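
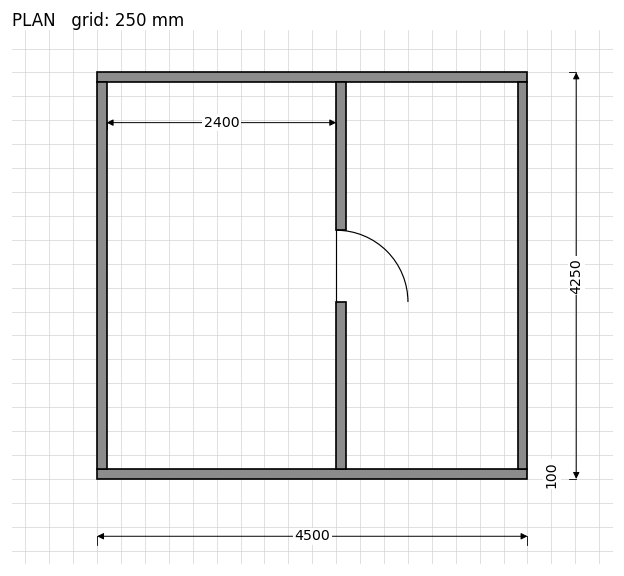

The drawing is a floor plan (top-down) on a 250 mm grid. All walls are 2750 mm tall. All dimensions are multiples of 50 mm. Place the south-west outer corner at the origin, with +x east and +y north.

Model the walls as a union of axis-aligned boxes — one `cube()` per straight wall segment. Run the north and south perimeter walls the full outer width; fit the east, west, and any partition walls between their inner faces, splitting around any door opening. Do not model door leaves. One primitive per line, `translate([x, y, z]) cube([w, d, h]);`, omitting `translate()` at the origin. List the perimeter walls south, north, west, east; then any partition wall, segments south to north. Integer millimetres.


cube([4500, 100, 2750]);
translate([0, 4150, 0]) cube([4500, 100, 2750]);
translate([0, 100, 0]) cube([100, 4050, 2750]);
translate([4400, 100, 0]) cube([100, 4050, 2750]);
translate([2500, 100, 0]) cube([100, 1750, 2750]);
translate([2500, 2600, 0]) cube([100, 1550, 2750]);


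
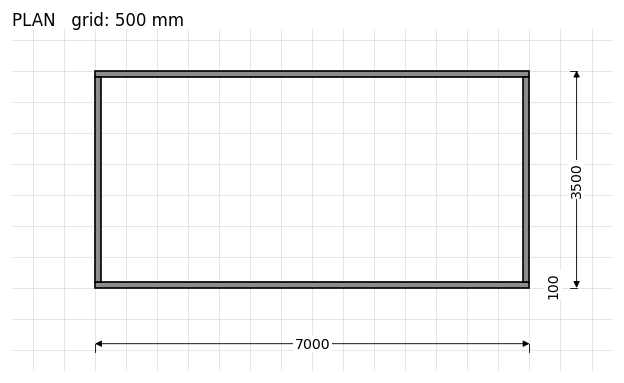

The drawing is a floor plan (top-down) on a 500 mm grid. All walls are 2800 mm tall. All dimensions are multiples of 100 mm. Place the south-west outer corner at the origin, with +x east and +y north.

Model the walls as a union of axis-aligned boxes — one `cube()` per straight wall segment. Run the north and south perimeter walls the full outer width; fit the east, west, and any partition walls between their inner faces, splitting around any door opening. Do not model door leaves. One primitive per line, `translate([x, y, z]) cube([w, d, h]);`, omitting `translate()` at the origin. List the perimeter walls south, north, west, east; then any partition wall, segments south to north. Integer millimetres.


cube([7000, 100, 2800]);
translate([0, 3400, 0]) cube([7000, 100, 2800]);
translate([0, 100, 0]) cube([100, 3300, 2800]);
translate([6900, 100, 0]) cube([100, 3300, 2800]);


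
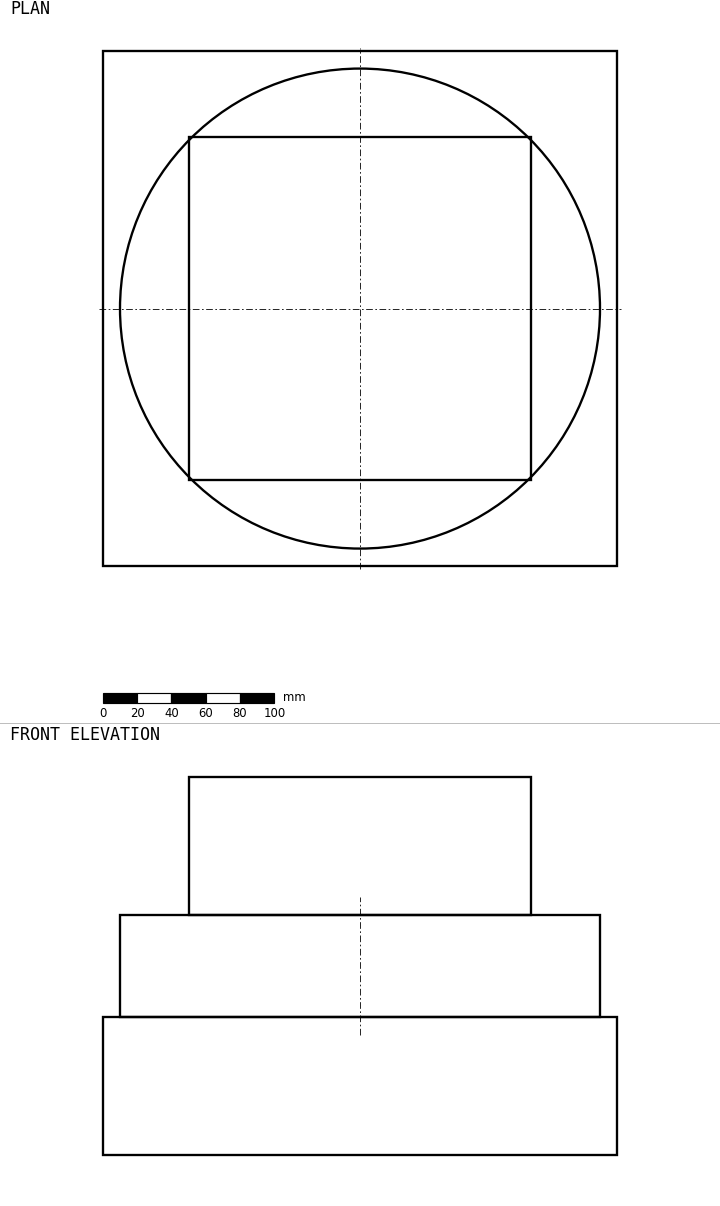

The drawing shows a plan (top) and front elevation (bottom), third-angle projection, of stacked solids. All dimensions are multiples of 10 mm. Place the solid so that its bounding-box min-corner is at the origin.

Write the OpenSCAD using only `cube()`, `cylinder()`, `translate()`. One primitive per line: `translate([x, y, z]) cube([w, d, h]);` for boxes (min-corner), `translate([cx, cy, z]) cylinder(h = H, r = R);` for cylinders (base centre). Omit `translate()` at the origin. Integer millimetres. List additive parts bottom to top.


cube([300, 300, 80]);
translate([150, 150, 80]) cylinder(h = 60, r = 140);
translate([50, 50, 140]) cube([200, 200, 80]);


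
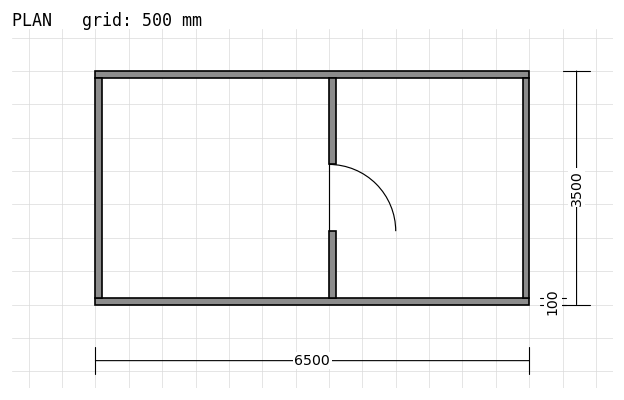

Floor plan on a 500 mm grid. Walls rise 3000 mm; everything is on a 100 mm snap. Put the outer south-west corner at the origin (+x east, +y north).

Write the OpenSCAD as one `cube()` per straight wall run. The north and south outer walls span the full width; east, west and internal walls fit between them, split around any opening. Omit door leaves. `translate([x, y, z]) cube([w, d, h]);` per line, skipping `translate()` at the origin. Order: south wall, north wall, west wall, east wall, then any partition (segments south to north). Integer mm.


cube([6500, 100, 3000]);
translate([0, 3400, 0]) cube([6500, 100, 3000]);
translate([0, 100, 0]) cube([100, 3300, 3000]);
translate([6400, 100, 0]) cube([100, 3300, 3000]);
translate([3500, 100, 0]) cube([100, 1000, 3000]);
translate([3500, 2100, 0]) cube([100, 1300, 3000]);


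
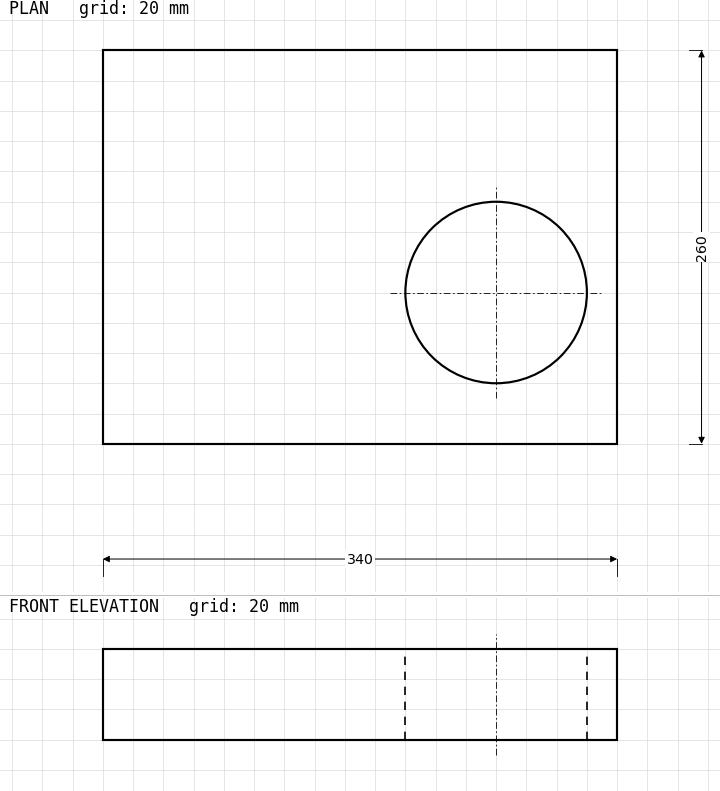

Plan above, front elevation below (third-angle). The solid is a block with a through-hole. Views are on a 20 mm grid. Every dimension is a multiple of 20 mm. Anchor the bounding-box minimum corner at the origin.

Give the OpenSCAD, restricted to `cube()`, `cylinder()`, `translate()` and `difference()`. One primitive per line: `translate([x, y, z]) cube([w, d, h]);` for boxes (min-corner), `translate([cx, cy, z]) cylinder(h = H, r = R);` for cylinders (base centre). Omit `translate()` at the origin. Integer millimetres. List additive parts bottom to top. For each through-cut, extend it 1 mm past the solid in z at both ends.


difference() {
  cube([340, 260, 60]);
  translate([260, 100, -1]) cylinder(h = 62, r = 60);
}


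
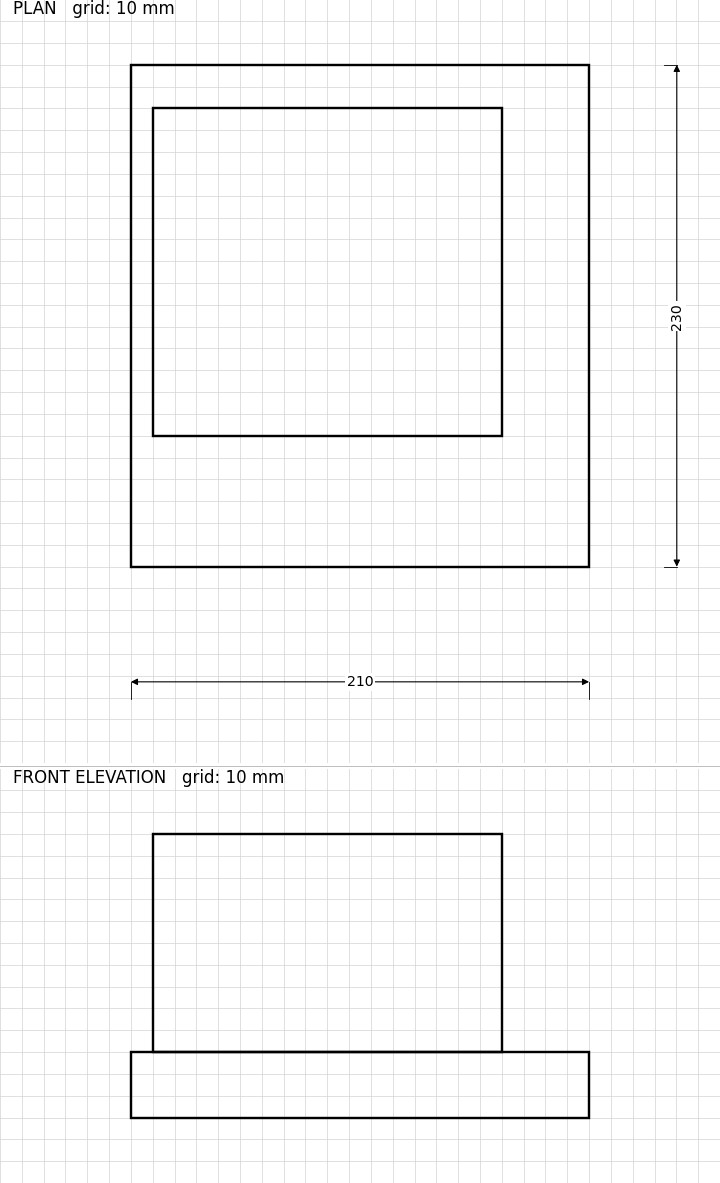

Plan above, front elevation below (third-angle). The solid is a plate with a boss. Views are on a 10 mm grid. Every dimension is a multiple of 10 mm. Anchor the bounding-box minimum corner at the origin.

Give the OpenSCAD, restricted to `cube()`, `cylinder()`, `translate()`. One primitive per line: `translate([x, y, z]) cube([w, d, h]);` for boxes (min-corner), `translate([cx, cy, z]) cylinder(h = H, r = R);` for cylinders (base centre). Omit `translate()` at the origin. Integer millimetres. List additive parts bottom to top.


cube([210, 230, 30]);
translate([10, 60, 30]) cube([160, 150, 100]);


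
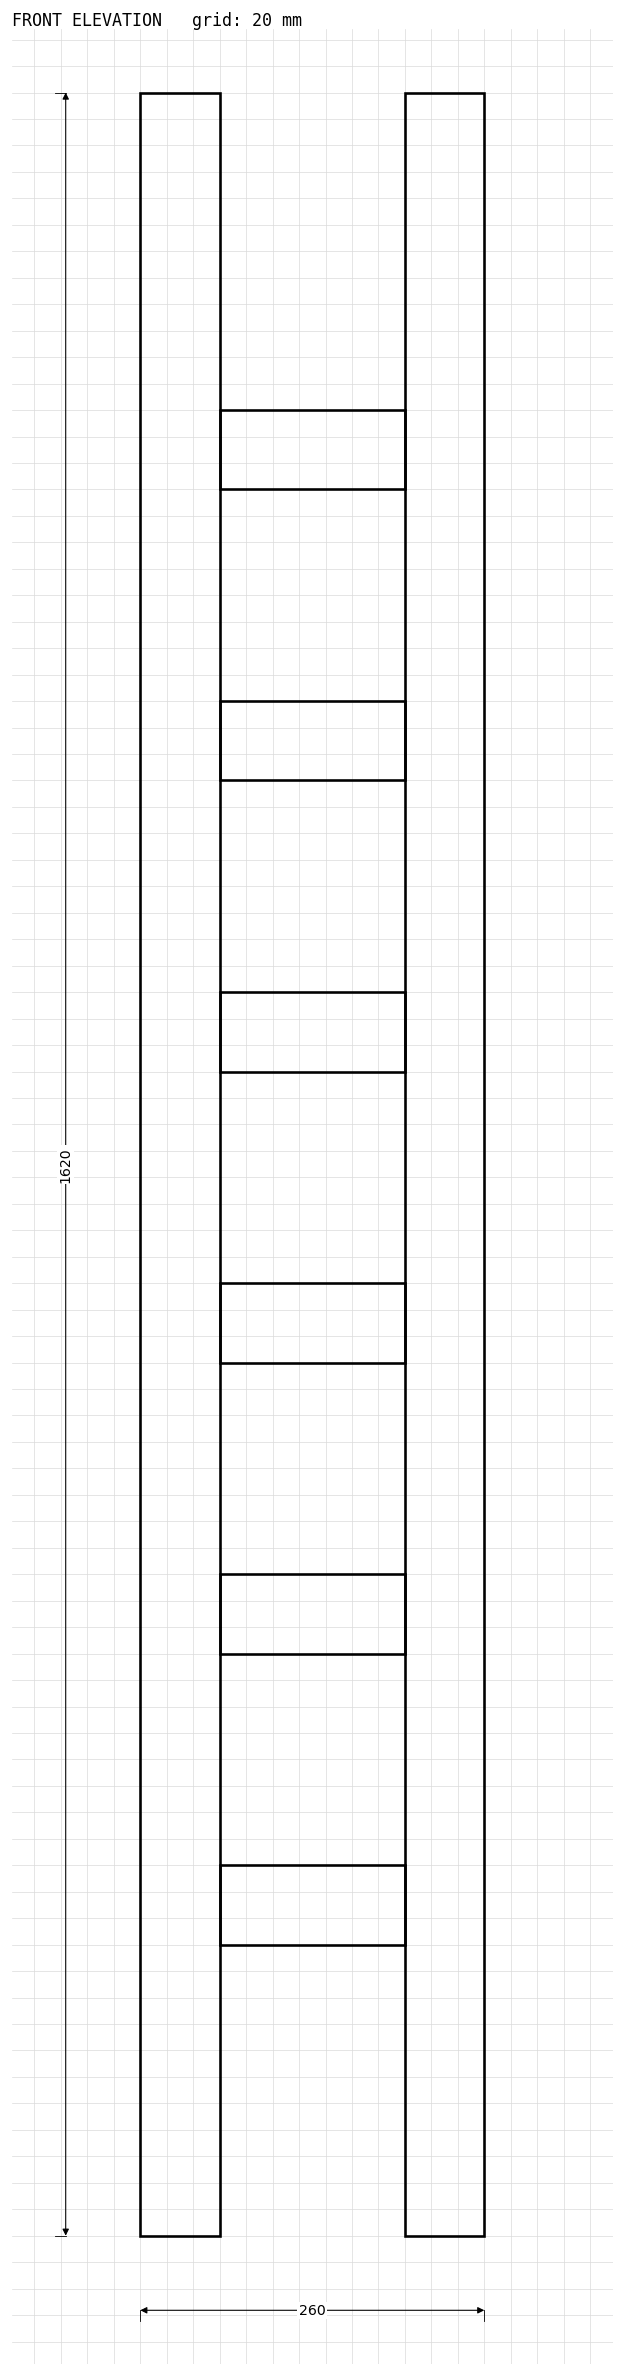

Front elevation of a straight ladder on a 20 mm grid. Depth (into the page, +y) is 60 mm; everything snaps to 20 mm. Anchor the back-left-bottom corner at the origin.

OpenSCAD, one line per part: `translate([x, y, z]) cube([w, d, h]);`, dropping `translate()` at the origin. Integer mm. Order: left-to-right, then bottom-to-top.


cube([60, 60, 1620]);
translate([60, 0, 220]) cube([140, 60, 60]);
translate([60, 0, 440]) cube([140, 60, 60]);
translate([60, 0, 660]) cube([140, 60, 60]);
translate([60, 0, 880]) cube([140, 60, 60]);
translate([60, 0, 1100]) cube([140, 60, 60]);
translate([60, 0, 1320]) cube([140, 60, 60]);
translate([200, 0, 0]) cube([60, 60, 1620]);


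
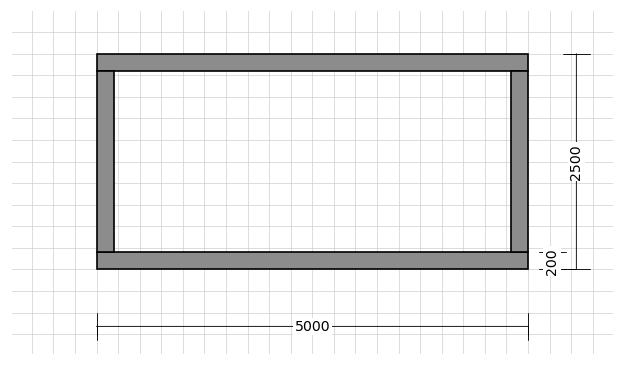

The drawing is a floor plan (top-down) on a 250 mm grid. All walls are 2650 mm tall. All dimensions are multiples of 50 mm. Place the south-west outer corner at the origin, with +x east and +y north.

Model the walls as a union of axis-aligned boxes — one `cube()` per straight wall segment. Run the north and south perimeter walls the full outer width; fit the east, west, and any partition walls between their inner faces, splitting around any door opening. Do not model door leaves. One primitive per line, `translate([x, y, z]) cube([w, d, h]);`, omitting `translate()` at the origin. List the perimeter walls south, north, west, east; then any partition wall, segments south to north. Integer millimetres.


cube([5000, 200, 2650]);
translate([0, 2300, 0]) cube([5000, 200, 2650]);
translate([0, 200, 0]) cube([200, 2100, 2650]);
translate([4800, 200, 0]) cube([200, 2100, 2650]);


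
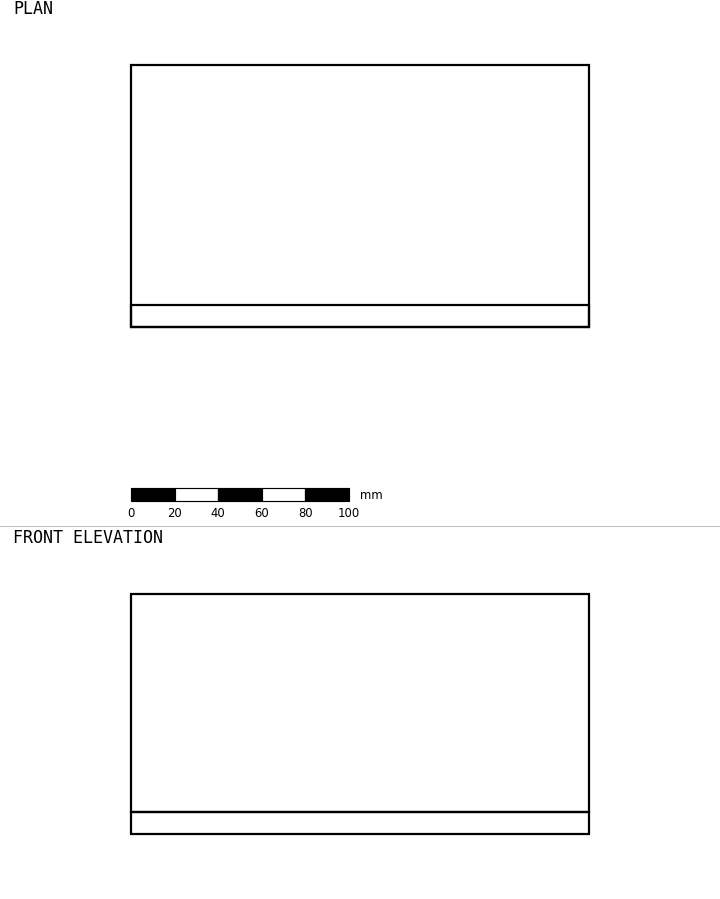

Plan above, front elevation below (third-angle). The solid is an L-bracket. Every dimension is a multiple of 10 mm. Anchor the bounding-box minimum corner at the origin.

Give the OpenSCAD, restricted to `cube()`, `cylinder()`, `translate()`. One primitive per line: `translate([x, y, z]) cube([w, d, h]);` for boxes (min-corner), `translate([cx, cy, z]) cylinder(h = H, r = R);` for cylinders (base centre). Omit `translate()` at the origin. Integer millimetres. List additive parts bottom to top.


cube([210, 120, 10]);
translate([0, 0, 10]) cube([210, 10, 100]);


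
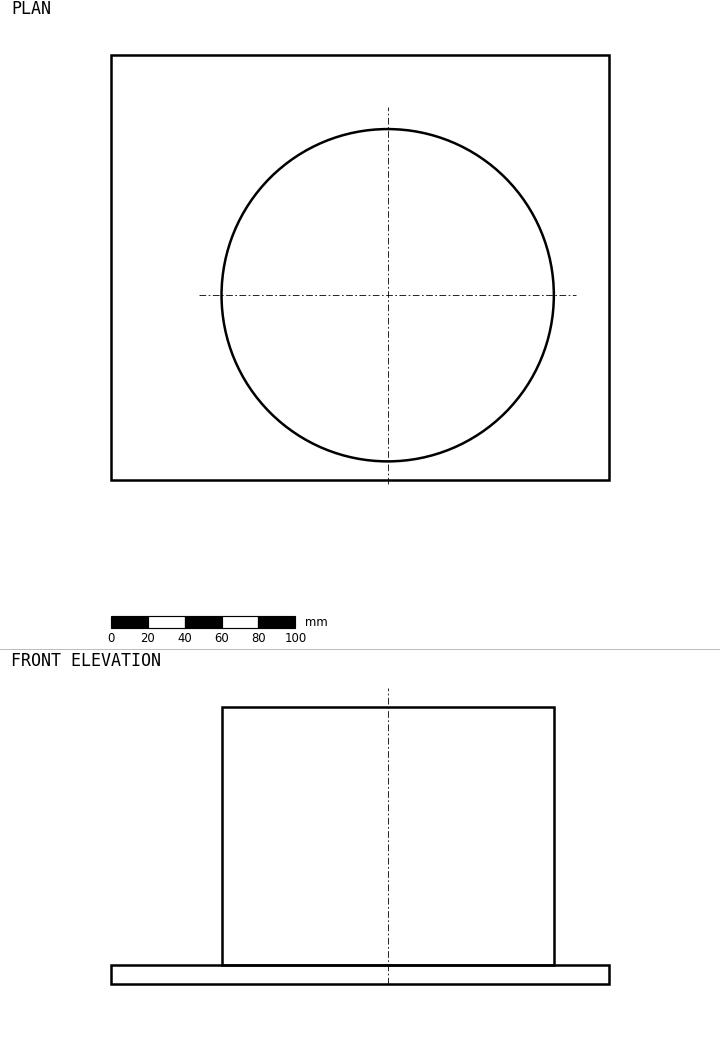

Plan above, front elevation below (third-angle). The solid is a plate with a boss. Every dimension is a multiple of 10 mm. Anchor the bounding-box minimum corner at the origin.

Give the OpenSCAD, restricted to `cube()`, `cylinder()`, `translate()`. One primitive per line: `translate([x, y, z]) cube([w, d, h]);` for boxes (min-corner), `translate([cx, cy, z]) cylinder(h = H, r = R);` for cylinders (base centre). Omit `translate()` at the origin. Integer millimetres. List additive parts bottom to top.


cube([270, 230, 10]);
translate([150, 100, 10]) cylinder(h = 140, r = 90);


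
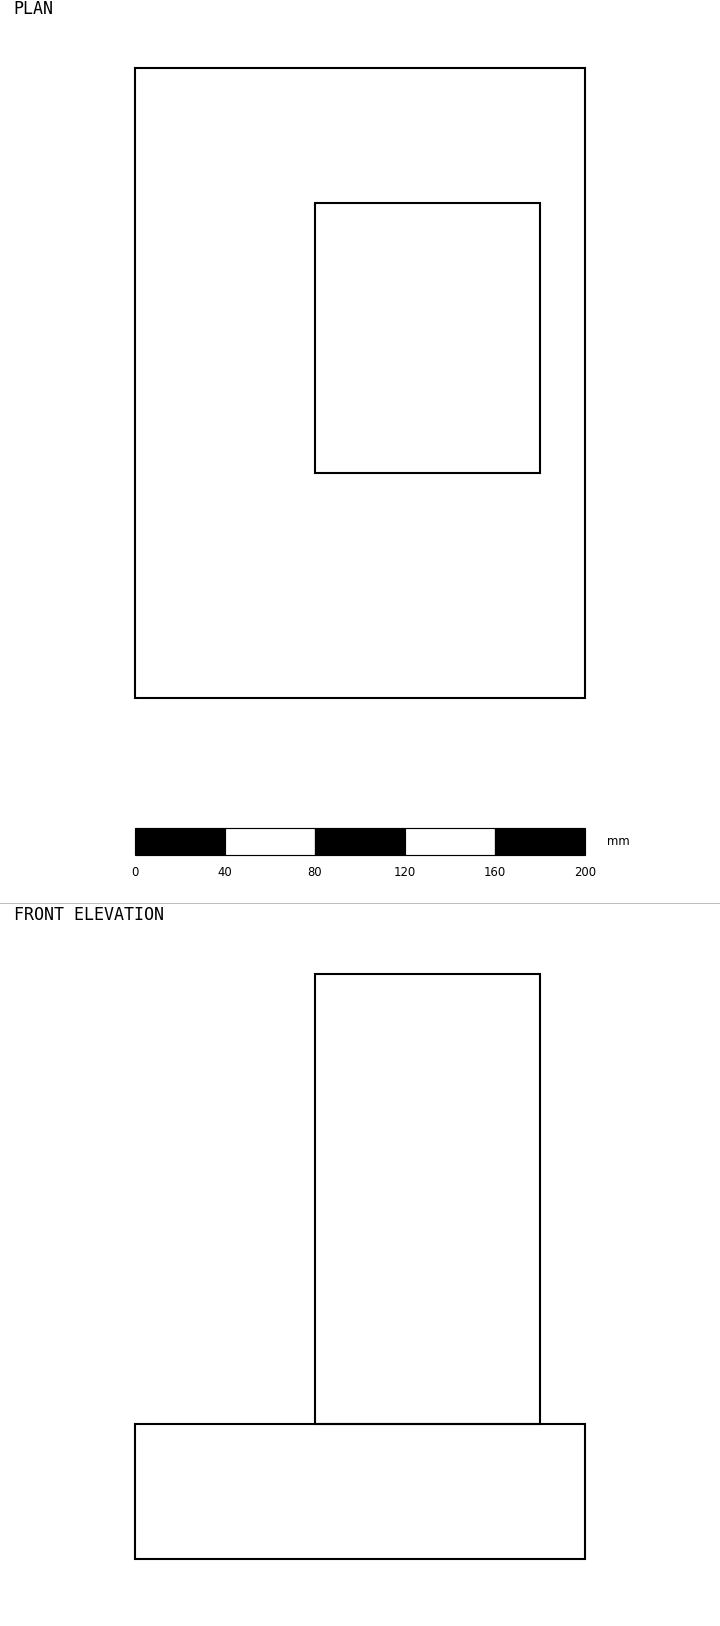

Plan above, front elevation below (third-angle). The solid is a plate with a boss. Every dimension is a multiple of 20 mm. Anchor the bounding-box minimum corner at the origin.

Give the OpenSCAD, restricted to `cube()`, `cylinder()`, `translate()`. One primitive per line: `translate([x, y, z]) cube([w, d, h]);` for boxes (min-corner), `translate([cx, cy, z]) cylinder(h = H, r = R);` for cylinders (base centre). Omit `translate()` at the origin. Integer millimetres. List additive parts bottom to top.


cube([200, 280, 60]);
translate([80, 100, 60]) cube([100, 120, 200]);


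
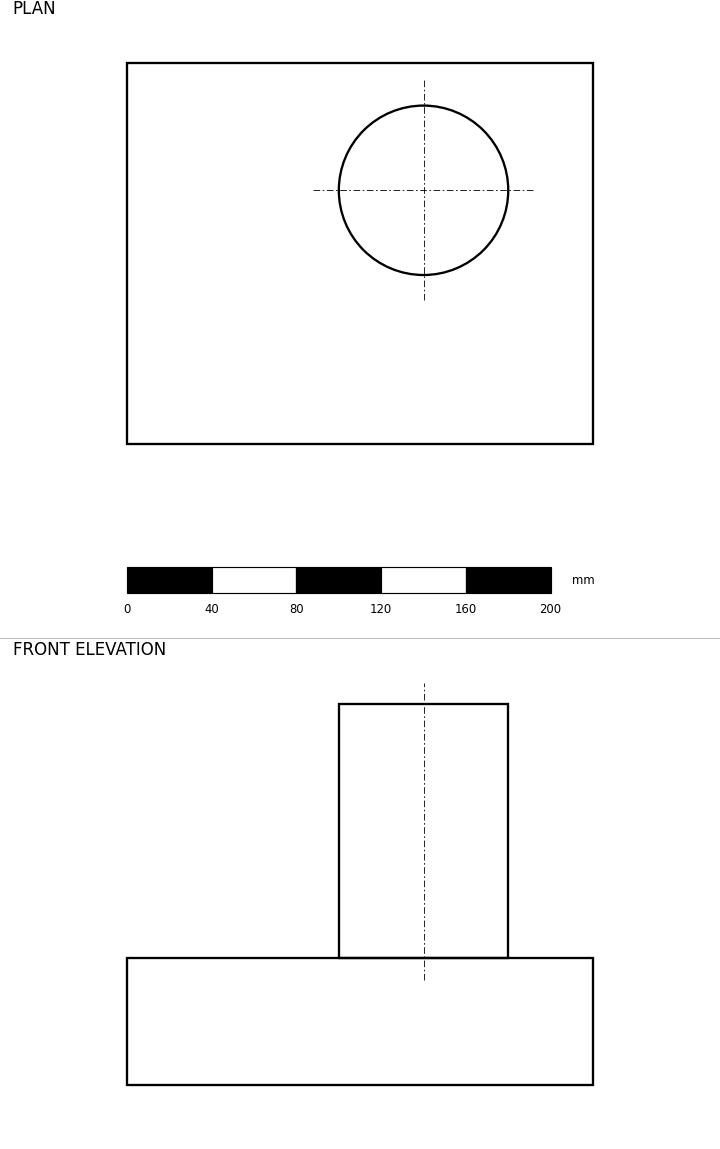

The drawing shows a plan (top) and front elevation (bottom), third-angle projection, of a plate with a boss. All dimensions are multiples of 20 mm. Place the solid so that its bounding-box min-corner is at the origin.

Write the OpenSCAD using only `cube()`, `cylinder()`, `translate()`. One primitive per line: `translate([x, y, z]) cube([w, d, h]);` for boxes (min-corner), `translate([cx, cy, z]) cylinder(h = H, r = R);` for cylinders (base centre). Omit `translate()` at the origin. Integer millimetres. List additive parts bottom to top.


cube([220, 180, 60]);
translate([140, 120, 60]) cylinder(h = 120, r = 40);


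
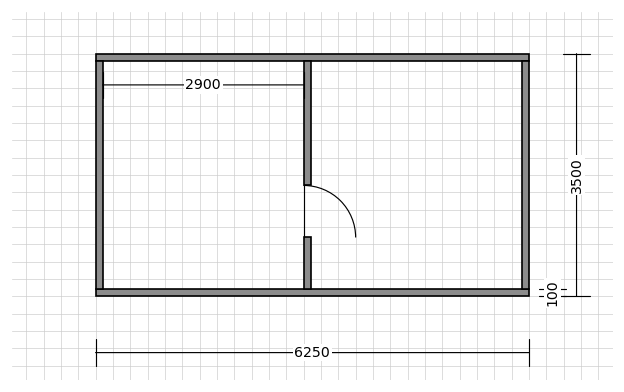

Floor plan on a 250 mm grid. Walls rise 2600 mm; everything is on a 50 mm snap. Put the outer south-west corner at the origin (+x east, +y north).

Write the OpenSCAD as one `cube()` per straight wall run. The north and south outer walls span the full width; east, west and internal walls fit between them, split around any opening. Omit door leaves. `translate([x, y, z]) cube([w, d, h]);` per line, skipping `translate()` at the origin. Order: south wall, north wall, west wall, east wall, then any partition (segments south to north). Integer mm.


cube([6250, 100, 2600]);
translate([0, 3400, 0]) cube([6250, 100, 2600]);
translate([0, 100, 0]) cube([100, 3300, 2600]);
translate([6150, 100, 0]) cube([100, 3300, 2600]);
translate([3000, 100, 0]) cube([100, 750, 2600]);
translate([3000, 1600, 0]) cube([100, 1800, 2600]);


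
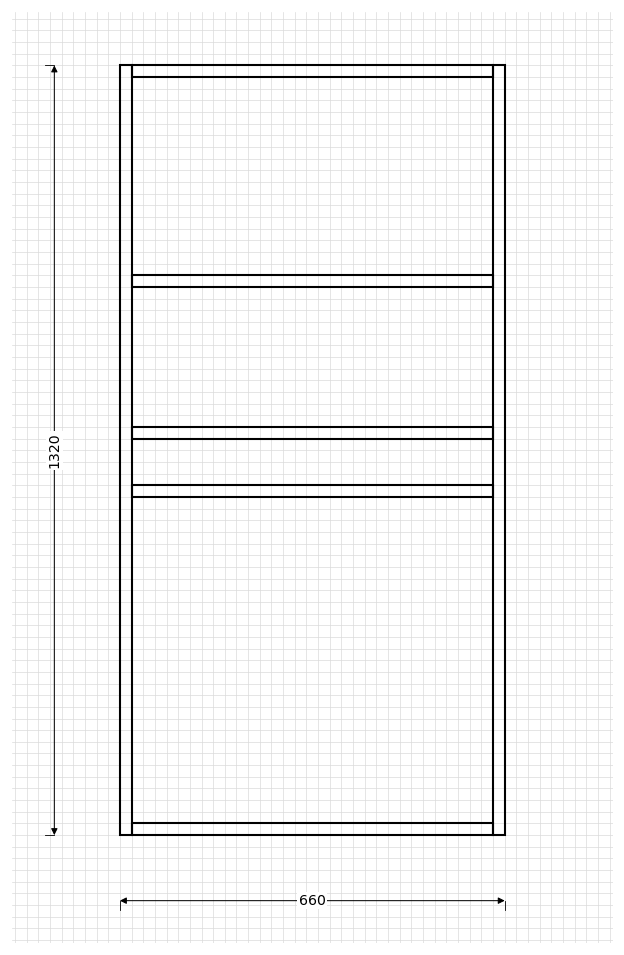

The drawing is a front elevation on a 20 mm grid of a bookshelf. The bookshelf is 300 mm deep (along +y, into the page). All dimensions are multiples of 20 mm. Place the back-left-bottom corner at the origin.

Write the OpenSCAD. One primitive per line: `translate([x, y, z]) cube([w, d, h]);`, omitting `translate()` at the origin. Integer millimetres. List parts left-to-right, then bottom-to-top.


cube([20, 300, 1320]);
translate([20, 0, 0]) cube([620, 300, 20]);
translate([20, 0, 580]) cube([620, 300, 20]);
translate([20, 0, 680]) cube([620, 300, 20]);
translate([20, 0, 940]) cube([620, 300, 20]);
translate([20, 0, 1300]) cube([620, 300, 20]);
translate([640, 0, 0]) cube([20, 300, 1320]);


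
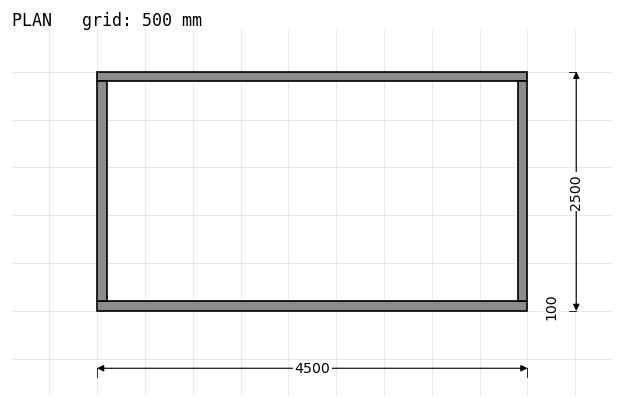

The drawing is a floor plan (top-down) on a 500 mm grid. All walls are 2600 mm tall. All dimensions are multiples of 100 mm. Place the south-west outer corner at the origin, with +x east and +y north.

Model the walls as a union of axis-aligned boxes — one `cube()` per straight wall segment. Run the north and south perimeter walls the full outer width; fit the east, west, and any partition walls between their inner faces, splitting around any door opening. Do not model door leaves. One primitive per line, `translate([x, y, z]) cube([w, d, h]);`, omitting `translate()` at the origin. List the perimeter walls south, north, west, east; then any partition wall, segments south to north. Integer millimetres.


cube([4500, 100, 2600]);
translate([0, 2400, 0]) cube([4500, 100, 2600]);
translate([0, 100, 0]) cube([100, 2300, 2600]);
translate([4400, 100, 0]) cube([100, 2300, 2600]);


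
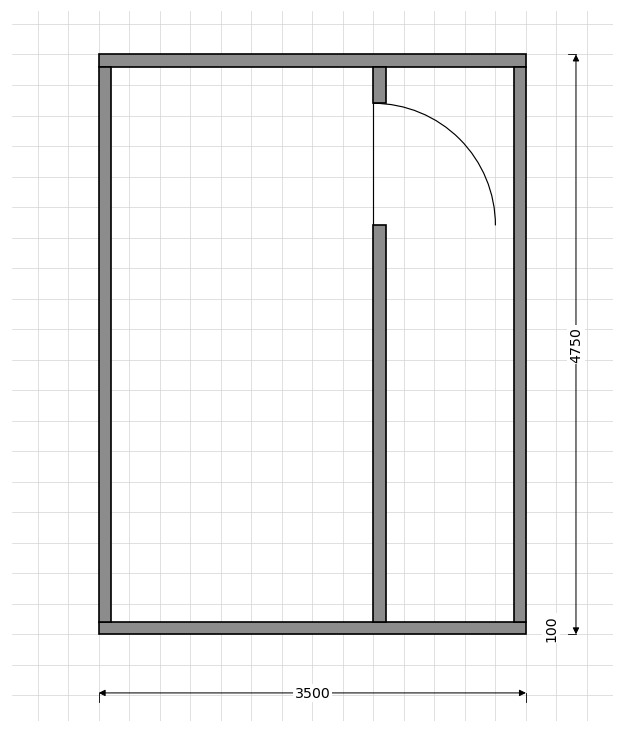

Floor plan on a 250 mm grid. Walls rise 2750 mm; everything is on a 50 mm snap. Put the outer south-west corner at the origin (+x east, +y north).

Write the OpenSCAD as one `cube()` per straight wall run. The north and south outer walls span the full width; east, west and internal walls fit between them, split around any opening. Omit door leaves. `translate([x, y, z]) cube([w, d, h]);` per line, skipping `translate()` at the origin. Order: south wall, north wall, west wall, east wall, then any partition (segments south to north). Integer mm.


cube([3500, 100, 2750]);
translate([0, 4650, 0]) cube([3500, 100, 2750]);
translate([0, 100, 0]) cube([100, 4550, 2750]);
translate([3400, 100, 0]) cube([100, 4550, 2750]);
translate([2250, 100, 0]) cube([100, 3250, 2750]);
translate([2250, 4350, 0]) cube([100, 300, 2750]);


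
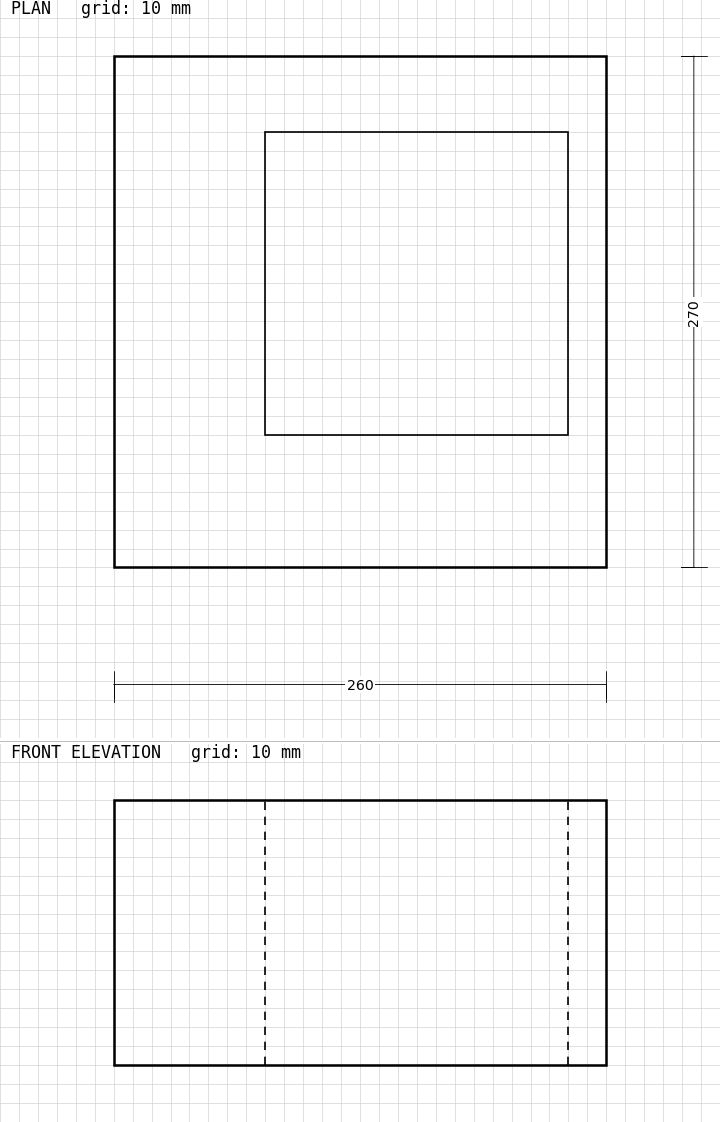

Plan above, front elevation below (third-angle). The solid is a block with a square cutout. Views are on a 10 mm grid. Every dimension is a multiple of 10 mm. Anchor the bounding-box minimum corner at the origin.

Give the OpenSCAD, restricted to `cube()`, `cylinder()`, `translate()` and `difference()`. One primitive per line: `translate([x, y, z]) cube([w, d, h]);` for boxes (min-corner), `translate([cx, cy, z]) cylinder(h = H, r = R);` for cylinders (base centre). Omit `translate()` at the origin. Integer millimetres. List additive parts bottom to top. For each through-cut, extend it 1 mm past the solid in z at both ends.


difference() {
  cube([260, 270, 140]);
  translate([80, 70, -1]) cube([160, 160, 142]);
}


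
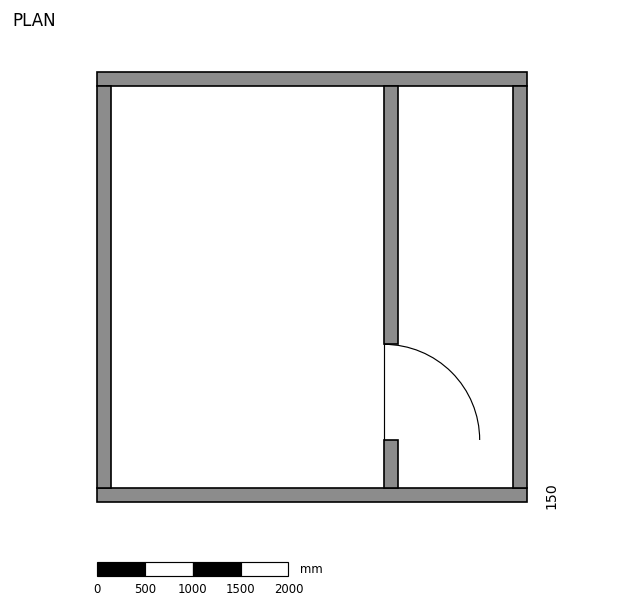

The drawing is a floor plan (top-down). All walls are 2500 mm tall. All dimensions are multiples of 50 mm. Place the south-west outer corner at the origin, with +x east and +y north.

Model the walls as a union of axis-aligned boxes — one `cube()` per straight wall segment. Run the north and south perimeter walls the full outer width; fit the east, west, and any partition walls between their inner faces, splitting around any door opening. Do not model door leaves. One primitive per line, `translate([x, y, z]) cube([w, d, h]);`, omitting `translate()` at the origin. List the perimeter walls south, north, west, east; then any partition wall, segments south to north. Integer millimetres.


cube([4500, 150, 2500]);
translate([0, 4350, 0]) cube([4500, 150, 2500]);
translate([0, 150, 0]) cube([150, 4200, 2500]);
translate([4350, 150, 0]) cube([150, 4200, 2500]);
translate([3000, 150, 0]) cube([150, 500, 2500]);
translate([3000, 1650, 0]) cube([150, 2700, 2500]);


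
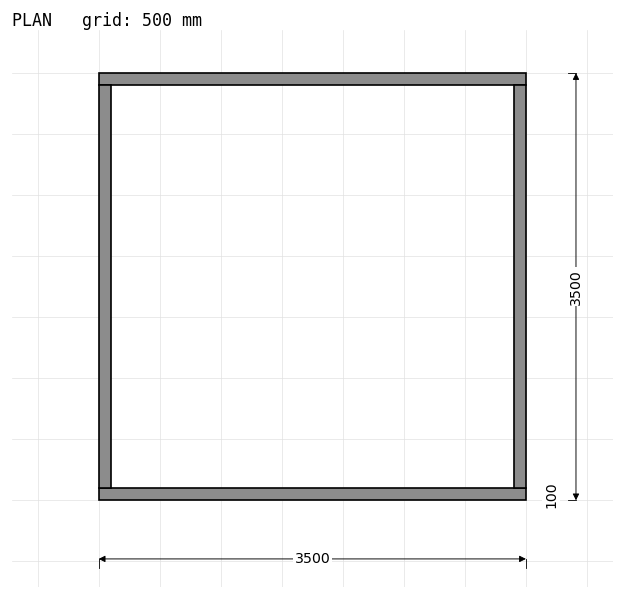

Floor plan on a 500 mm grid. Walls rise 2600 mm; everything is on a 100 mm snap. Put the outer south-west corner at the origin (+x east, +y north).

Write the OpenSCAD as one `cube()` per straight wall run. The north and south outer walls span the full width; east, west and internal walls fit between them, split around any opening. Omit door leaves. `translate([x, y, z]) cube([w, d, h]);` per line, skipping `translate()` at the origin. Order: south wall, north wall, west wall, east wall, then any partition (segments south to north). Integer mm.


cube([3500, 100, 2600]);
translate([0, 3400, 0]) cube([3500, 100, 2600]);
translate([0, 100, 0]) cube([100, 3300, 2600]);
translate([3400, 100, 0]) cube([100, 3300, 2600]);


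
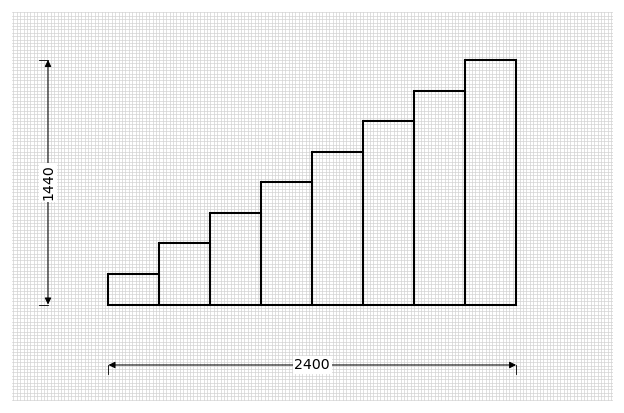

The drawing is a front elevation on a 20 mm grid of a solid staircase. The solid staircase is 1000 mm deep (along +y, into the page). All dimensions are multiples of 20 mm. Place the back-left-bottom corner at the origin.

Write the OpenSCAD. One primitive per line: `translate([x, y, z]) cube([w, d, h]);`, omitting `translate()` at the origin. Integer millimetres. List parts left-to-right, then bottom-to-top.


cube([300, 1000, 180]);
translate([300, 0, 0]) cube([300, 1000, 360]);
translate([600, 0, 0]) cube([300, 1000, 540]);
translate([900, 0, 0]) cube([300, 1000, 720]);
translate([1200, 0, 0]) cube([300, 1000, 900]);
translate([1500, 0, 0]) cube([300, 1000, 1080]);
translate([1800, 0, 0]) cube([300, 1000, 1260]);
translate([2100, 0, 0]) cube([300, 1000, 1440]);


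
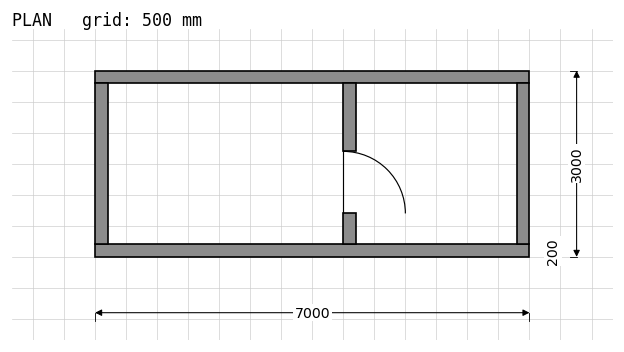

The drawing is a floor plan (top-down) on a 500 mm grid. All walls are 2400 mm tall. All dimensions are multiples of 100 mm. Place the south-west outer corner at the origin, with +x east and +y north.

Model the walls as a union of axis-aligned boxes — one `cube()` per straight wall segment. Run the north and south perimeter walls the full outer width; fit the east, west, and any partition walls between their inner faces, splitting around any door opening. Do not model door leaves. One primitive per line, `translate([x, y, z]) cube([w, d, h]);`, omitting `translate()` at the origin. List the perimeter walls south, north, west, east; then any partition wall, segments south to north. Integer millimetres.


cube([7000, 200, 2400]);
translate([0, 2800, 0]) cube([7000, 200, 2400]);
translate([0, 200, 0]) cube([200, 2600, 2400]);
translate([6800, 200, 0]) cube([200, 2600, 2400]);
translate([4000, 200, 0]) cube([200, 500, 2400]);
translate([4000, 1700, 0]) cube([200, 1100, 2400]);


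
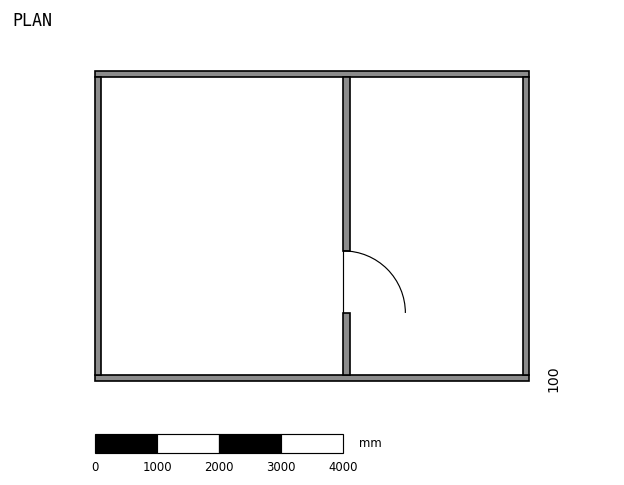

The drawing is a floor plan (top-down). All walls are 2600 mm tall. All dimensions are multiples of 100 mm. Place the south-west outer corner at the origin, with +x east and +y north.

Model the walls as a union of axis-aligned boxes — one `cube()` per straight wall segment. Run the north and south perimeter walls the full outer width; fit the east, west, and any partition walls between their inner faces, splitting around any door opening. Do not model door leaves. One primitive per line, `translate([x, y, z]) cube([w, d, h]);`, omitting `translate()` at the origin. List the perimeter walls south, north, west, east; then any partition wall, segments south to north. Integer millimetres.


cube([7000, 100, 2600]);
translate([0, 4900, 0]) cube([7000, 100, 2600]);
translate([0, 100, 0]) cube([100, 4800, 2600]);
translate([6900, 100, 0]) cube([100, 4800, 2600]);
translate([4000, 100, 0]) cube([100, 1000, 2600]);
translate([4000, 2100, 0]) cube([100, 2800, 2600]);


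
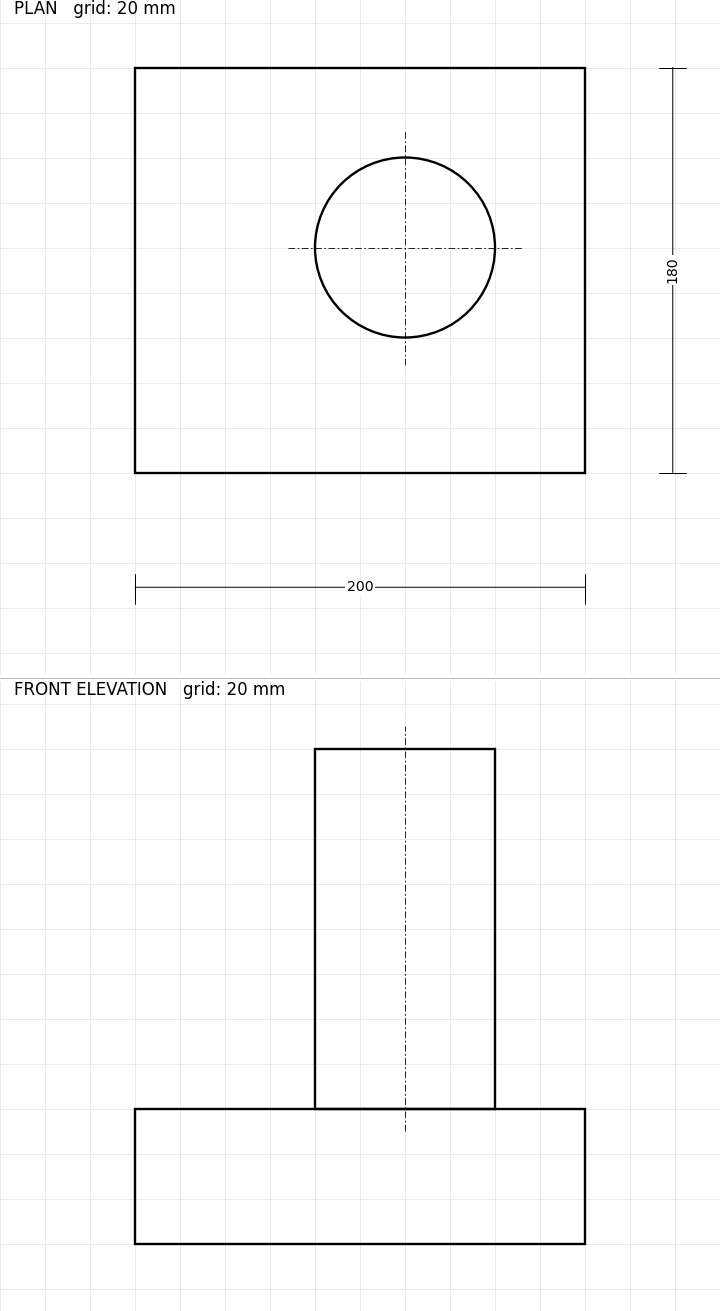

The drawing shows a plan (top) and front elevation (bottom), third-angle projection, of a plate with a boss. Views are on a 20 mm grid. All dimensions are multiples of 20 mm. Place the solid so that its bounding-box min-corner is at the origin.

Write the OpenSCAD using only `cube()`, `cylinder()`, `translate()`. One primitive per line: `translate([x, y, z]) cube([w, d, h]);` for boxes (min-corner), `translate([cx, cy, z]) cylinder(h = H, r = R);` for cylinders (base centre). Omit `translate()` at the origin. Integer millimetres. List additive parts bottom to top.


cube([200, 180, 60]);
translate([120, 100, 60]) cylinder(h = 160, r = 40);


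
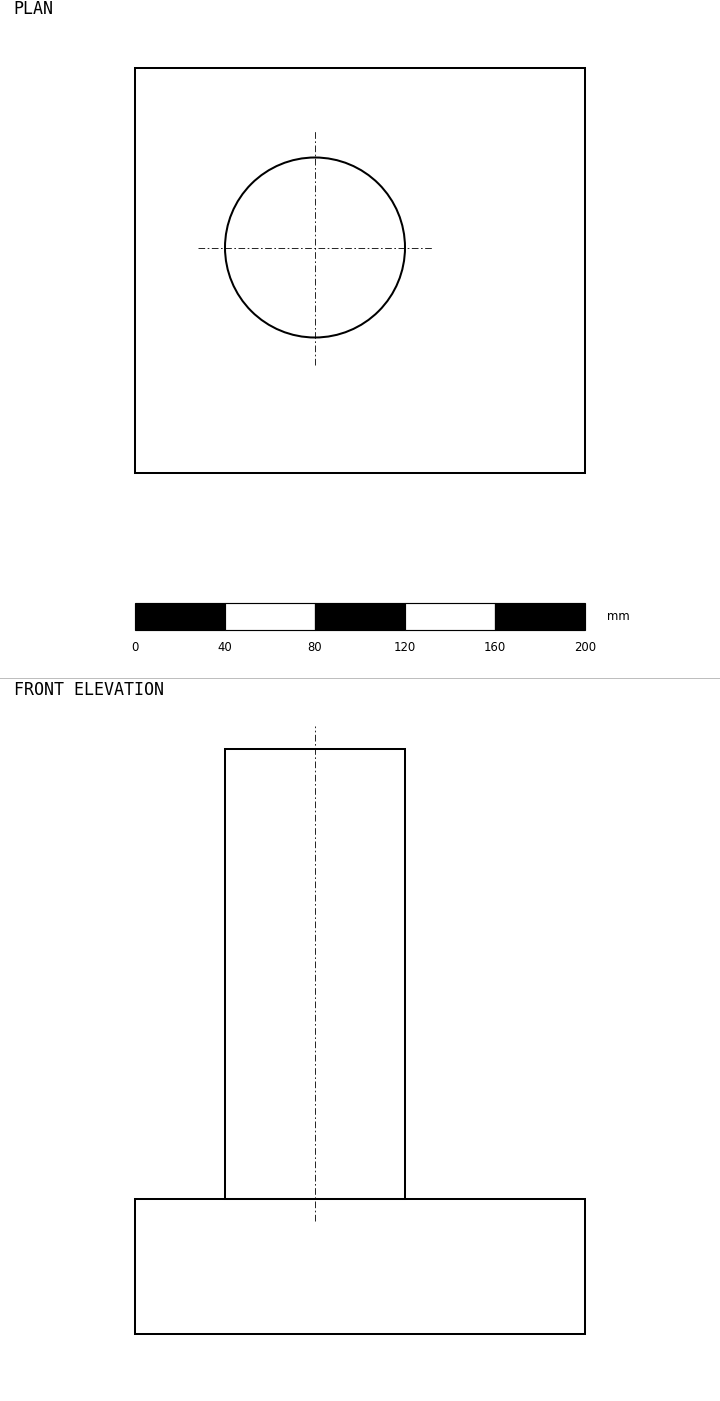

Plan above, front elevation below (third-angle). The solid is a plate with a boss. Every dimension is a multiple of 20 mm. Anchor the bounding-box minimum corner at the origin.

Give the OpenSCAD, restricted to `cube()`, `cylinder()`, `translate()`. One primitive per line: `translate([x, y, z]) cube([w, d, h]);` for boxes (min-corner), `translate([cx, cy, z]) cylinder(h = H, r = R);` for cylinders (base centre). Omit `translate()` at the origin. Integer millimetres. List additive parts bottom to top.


cube([200, 180, 60]);
translate([80, 100, 60]) cylinder(h = 200, r = 40);


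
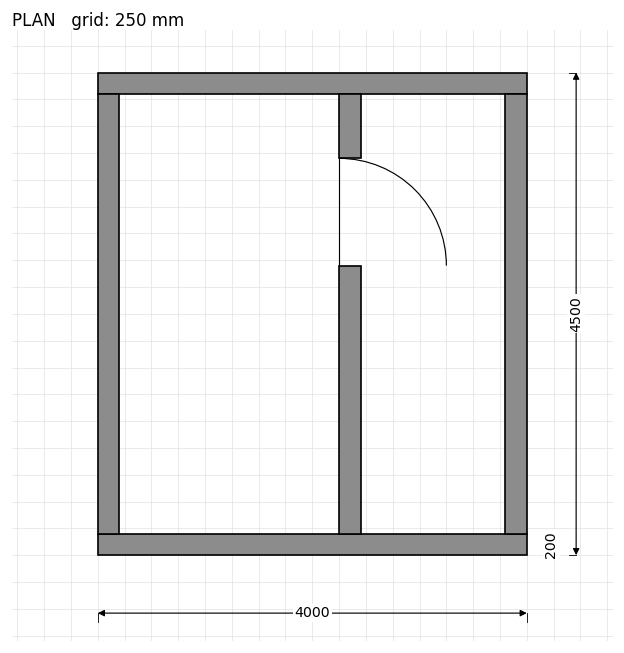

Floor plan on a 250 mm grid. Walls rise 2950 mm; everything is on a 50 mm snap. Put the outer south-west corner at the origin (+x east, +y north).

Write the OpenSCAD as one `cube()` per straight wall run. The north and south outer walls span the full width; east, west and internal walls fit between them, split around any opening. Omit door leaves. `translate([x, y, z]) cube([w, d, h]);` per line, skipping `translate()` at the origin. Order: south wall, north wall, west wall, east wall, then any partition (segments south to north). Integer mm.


cube([4000, 200, 2950]);
translate([0, 4300, 0]) cube([4000, 200, 2950]);
translate([0, 200, 0]) cube([200, 4100, 2950]);
translate([3800, 200, 0]) cube([200, 4100, 2950]);
translate([2250, 200, 0]) cube([200, 2500, 2950]);
translate([2250, 3700, 0]) cube([200, 600, 2950]);


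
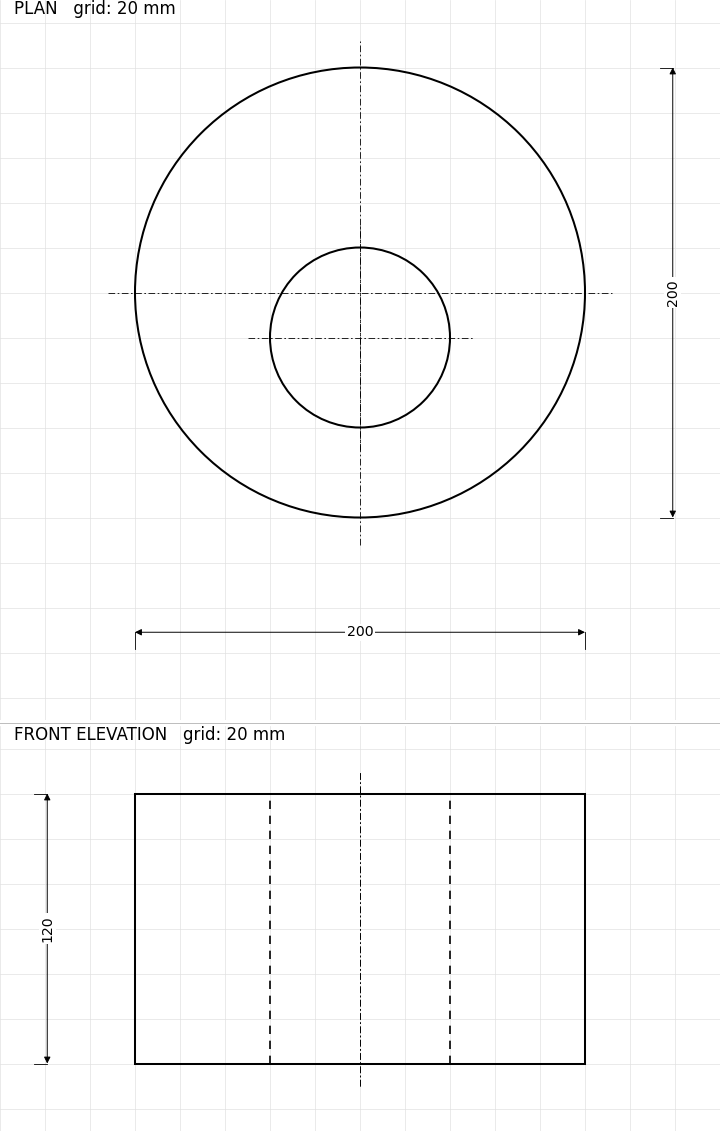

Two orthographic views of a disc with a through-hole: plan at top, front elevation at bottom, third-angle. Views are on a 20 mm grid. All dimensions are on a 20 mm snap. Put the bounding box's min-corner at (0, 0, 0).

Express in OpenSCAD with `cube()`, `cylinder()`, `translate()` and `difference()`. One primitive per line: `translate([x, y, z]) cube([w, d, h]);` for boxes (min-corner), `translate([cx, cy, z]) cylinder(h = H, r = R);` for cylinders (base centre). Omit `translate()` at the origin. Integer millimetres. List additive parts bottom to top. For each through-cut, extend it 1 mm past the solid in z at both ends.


difference() {
  translate([100, 100, 0]) cylinder(h = 120, r = 100);
  translate([100, 80, -1]) cylinder(h = 122, r = 40);
}


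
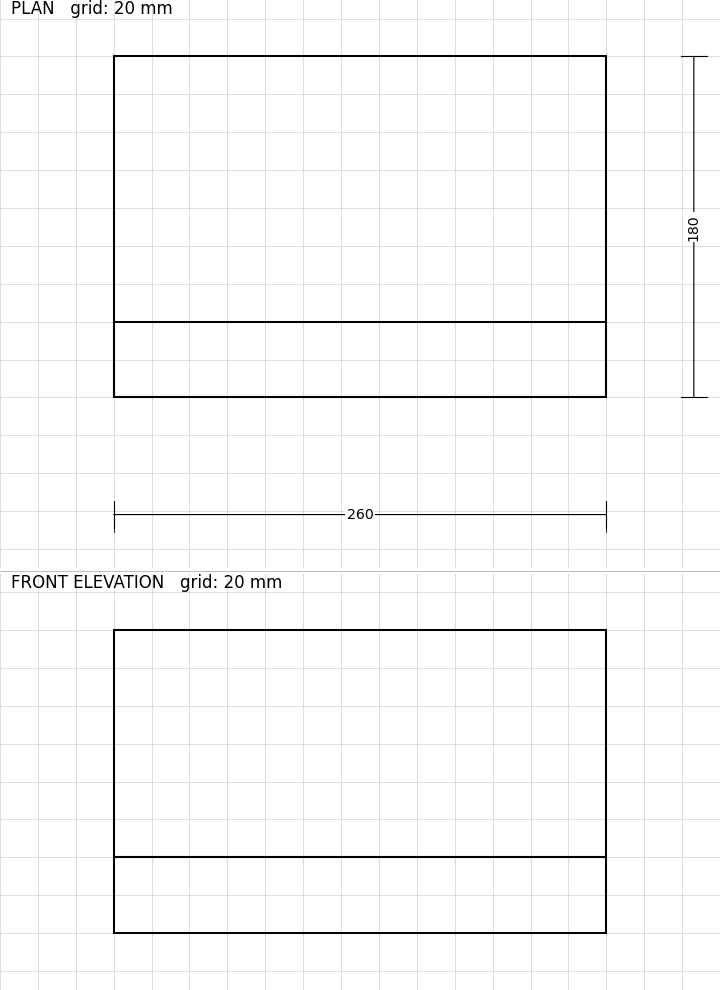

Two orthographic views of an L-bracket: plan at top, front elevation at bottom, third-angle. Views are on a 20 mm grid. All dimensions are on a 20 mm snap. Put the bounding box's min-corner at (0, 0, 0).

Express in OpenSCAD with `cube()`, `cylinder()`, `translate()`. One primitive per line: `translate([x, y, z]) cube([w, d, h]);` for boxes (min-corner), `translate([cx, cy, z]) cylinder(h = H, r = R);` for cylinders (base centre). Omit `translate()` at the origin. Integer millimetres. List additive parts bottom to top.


cube([260, 180, 40]);
translate([0, 0, 40]) cube([260, 40, 120]);


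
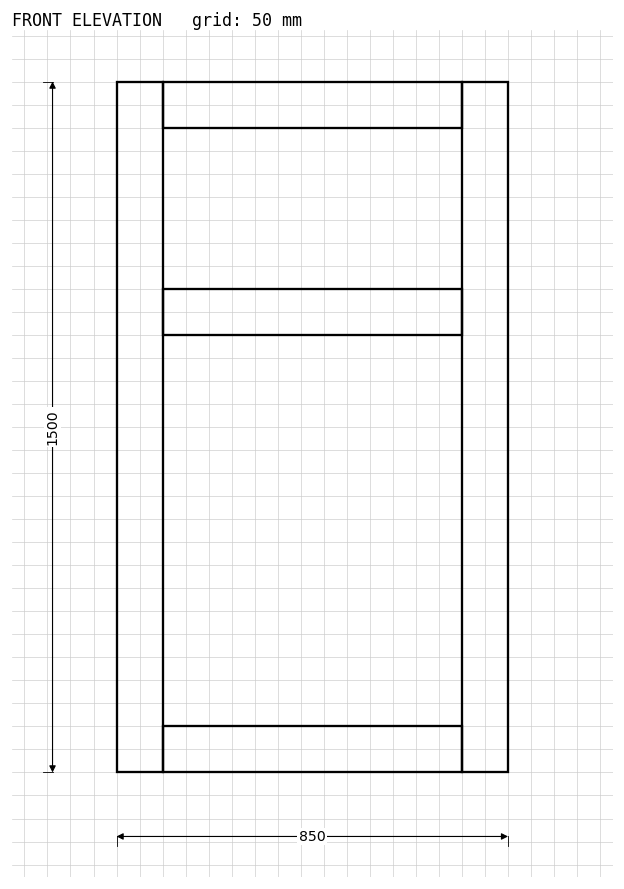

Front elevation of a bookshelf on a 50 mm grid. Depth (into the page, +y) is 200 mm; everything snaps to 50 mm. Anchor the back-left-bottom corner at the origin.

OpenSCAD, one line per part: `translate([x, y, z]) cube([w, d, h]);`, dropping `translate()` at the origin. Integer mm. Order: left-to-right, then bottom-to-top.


cube([100, 200, 1500]);
translate([100, 0, 0]) cube([650, 200, 100]);
translate([100, 0, 950]) cube([650, 200, 100]);
translate([100, 0, 1400]) cube([650, 200, 100]);
translate([750, 0, 0]) cube([100, 200, 1500]);


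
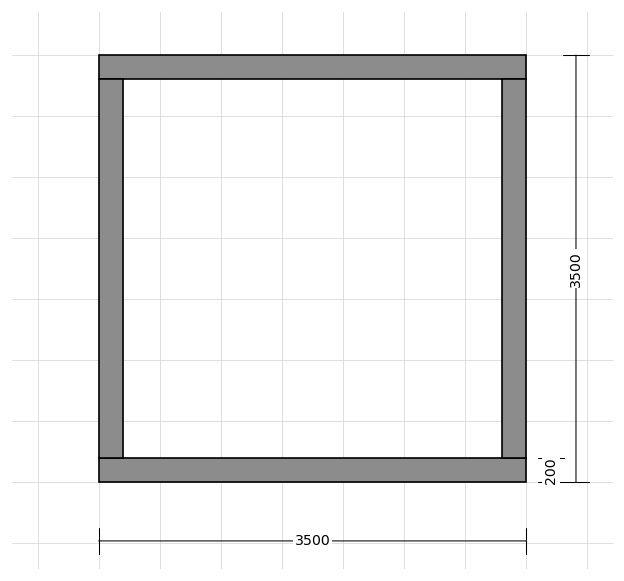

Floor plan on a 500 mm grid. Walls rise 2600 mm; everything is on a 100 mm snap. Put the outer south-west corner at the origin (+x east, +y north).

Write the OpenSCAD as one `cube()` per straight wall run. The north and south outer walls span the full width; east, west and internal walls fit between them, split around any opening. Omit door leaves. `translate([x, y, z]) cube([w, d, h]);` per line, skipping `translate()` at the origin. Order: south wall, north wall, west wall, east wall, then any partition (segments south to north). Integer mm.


cube([3500, 200, 2600]);
translate([0, 3300, 0]) cube([3500, 200, 2600]);
translate([0, 200, 0]) cube([200, 3100, 2600]);
translate([3300, 200, 0]) cube([200, 3100, 2600]);


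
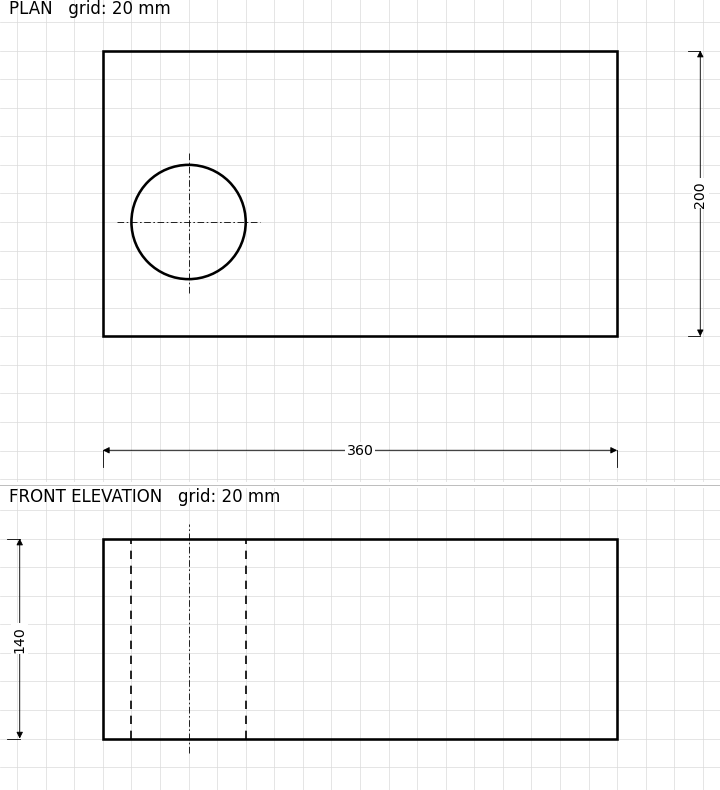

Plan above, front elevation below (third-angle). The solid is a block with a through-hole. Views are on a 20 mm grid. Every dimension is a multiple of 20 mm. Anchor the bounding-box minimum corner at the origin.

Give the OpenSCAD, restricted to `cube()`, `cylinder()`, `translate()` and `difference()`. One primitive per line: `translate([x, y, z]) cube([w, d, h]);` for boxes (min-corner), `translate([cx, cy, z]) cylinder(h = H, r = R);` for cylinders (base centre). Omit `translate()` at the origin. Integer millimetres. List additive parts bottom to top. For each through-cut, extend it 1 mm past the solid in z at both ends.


difference() {
  cube([360, 200, 140]);
  translate([60, 80, -1]) cylinder(h = 142, r = 40);
}


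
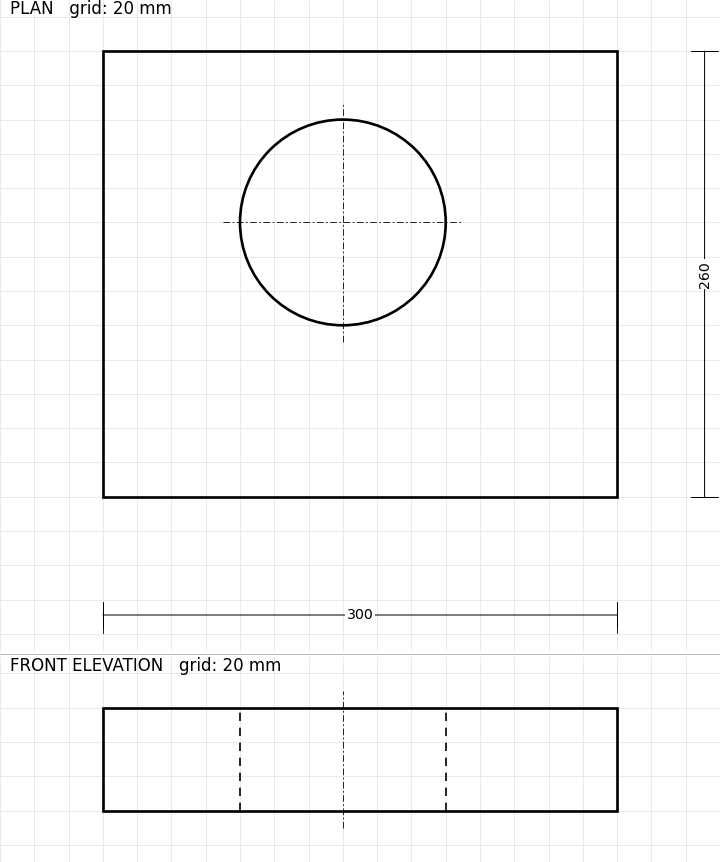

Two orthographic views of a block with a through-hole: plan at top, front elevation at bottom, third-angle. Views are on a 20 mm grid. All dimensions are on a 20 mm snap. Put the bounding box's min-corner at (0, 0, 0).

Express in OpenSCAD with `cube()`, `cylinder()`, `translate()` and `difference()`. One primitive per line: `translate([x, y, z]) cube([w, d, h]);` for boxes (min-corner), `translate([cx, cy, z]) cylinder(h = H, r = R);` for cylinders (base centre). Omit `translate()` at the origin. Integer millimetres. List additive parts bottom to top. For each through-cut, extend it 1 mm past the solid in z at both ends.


difference() {
  cube([300, 260, 60]);
  translate([140, 160, -1]) cylinder(h = 62, r = 60);
}


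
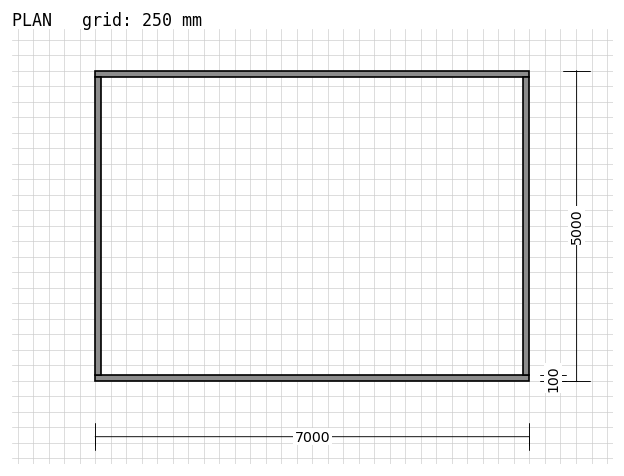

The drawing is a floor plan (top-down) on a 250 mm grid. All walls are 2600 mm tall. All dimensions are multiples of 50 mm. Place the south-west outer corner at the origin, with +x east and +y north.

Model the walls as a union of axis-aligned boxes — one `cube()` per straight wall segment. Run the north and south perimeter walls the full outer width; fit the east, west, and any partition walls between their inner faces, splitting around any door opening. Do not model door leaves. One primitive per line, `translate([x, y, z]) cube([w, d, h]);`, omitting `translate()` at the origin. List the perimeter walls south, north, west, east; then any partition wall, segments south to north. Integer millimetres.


cube([7000, 100, 2600]);
translate([0, 4900, 0]) cube([7000, 100, 2600]);
translate([0, 100, 0]) cube([100, 4800, 2600]);
translate([6900, 100, 0]) cube([100, 4800, 2600]);


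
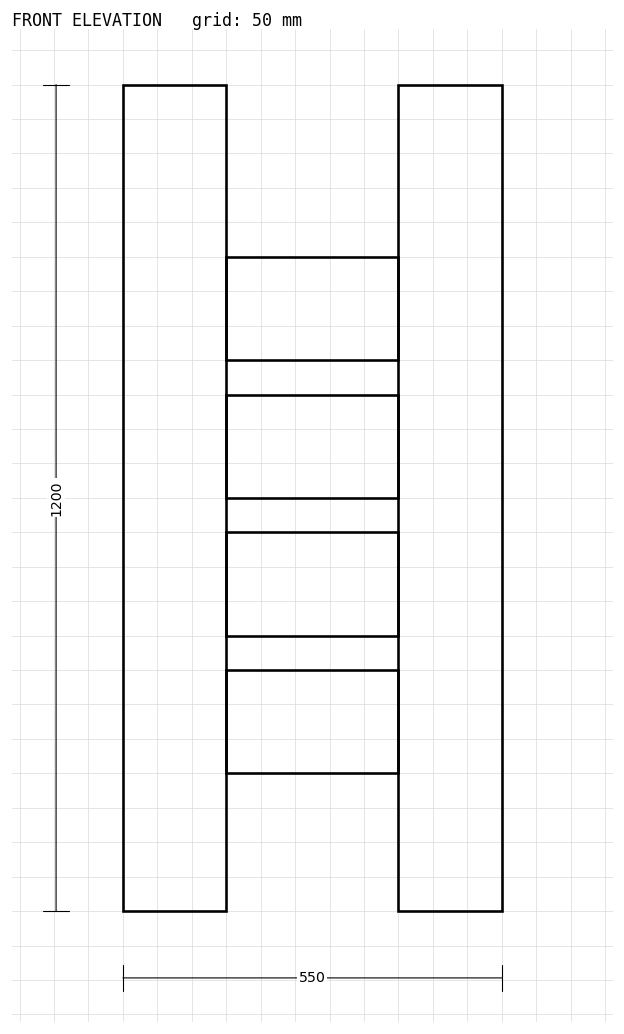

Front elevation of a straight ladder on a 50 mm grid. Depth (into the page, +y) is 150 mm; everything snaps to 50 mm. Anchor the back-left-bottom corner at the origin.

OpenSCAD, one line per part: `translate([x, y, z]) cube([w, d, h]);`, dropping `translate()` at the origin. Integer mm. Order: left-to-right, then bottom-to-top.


cube([150, 150, 1200]);
translate([150, 0, 200]) cube([250, 150, 150]);
translate([150, 0, 400]) cube([250, 150, 150]);
translate([150, 0, 600]) cube([250, 150, 150]);
translate([150, 0, 800]) cube([250, 150, 150]);
translate([400, 0, 0]) cube([150, 150, 1200]);


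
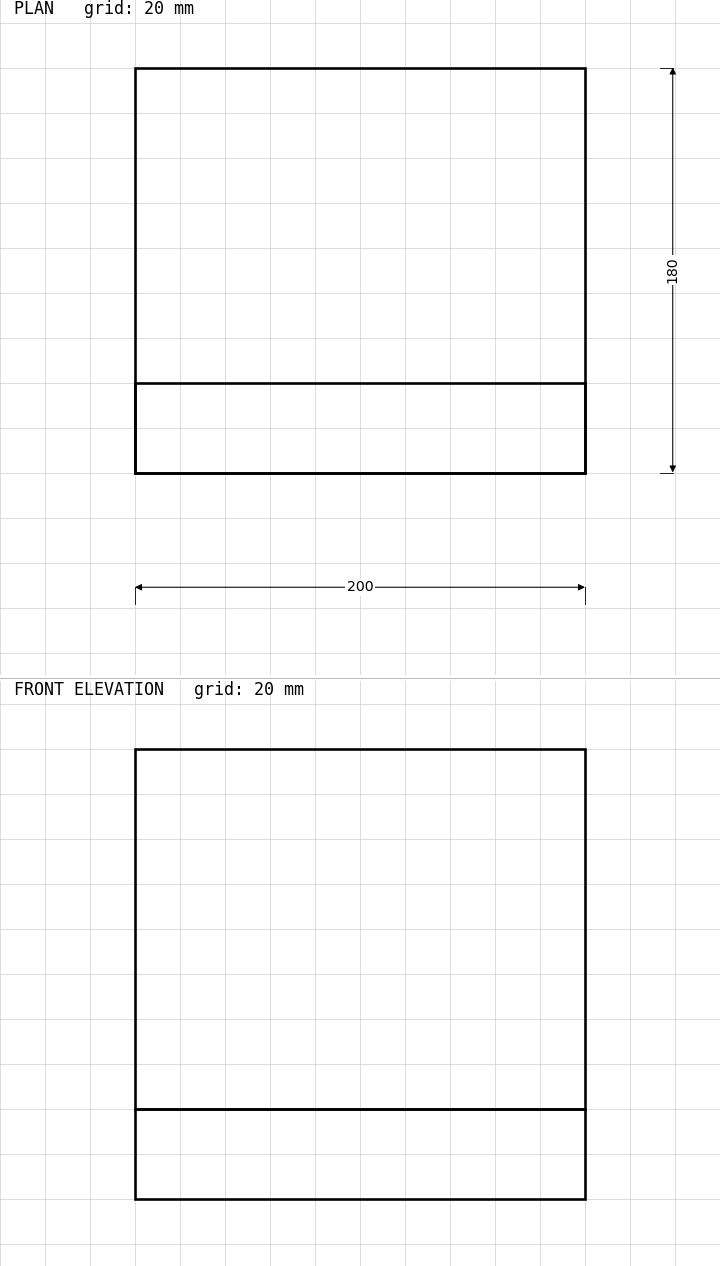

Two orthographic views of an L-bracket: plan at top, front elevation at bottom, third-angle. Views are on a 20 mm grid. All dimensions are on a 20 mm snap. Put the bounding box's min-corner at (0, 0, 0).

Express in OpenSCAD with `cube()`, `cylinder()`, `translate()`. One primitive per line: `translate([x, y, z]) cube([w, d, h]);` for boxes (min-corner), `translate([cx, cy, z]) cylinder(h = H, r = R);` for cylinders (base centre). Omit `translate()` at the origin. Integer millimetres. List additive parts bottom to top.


cube([200, 180, 40]);
translate([0, 0, 40]) cube([200, 40, 160]);


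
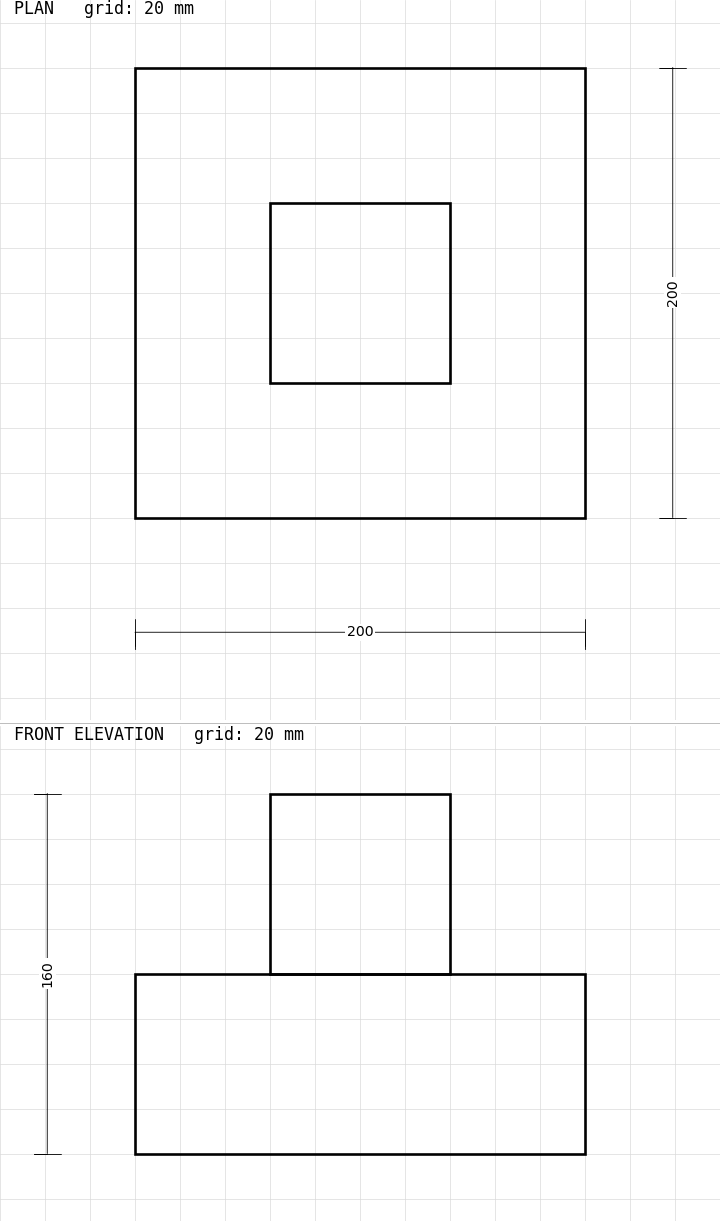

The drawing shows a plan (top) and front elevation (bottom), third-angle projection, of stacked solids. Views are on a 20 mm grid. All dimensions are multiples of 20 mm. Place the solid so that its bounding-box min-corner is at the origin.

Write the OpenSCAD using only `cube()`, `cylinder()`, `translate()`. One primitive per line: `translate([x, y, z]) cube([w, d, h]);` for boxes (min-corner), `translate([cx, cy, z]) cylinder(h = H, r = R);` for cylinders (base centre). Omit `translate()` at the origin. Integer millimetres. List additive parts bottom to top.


cube([200, 200, 80]);
translate([60, 60, 80]) cube([80, 80, 80]);


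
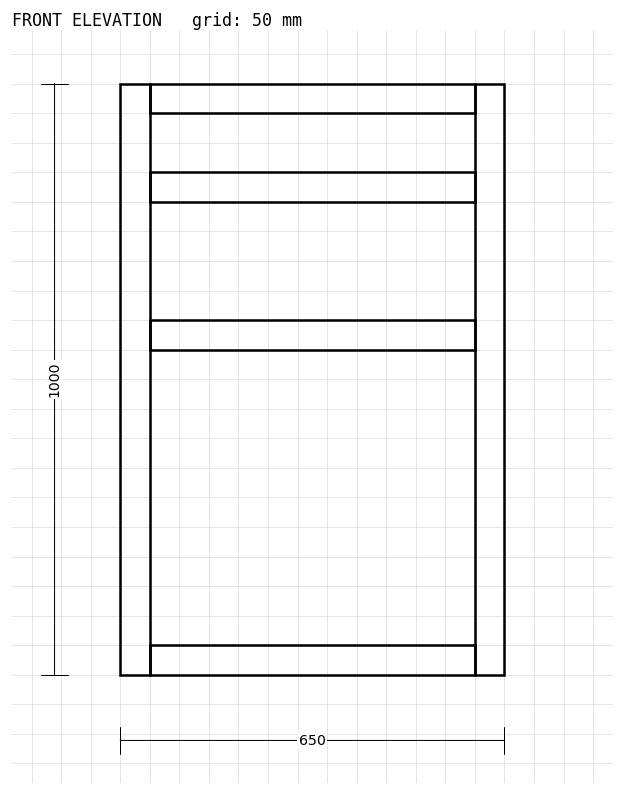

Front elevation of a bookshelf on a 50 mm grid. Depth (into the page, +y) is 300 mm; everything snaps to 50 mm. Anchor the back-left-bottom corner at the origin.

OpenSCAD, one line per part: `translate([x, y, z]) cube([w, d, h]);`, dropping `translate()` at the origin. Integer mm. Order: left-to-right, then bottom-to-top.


cube([50, 300, 1000]);
translate([50, 0, 0]) cube([550, 300, 50]);
translate([50, 0, 550]) cube([550, 300, 50]);
translate([50, 0, 800]) cube([550, 300, 50]);
translate([50, 0, 950]) cube([550, 300, 50]);
translate([600, 0, 0]) cube([50, 300, 1000]);
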